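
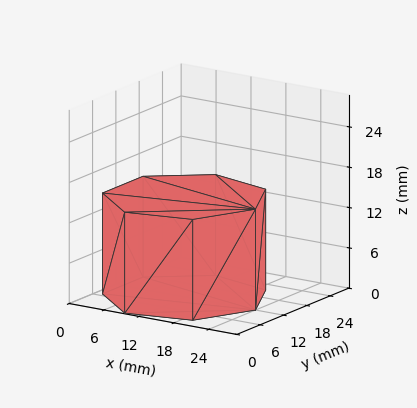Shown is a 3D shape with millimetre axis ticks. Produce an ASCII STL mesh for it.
Reading the render: the shape is a regular 7-sided prism (a cylinder approximated with 7 flat sides), circumscribed radius ≈ 12 mm, height ≈ 15 mm (dimensions read to the nearest mm from the axis ticks). For the STL, each face is triangulated and given an outward normal.

solid part
  facet normal 0.0000 0.0000 -1.0000
    outer loop
      vertex 9.330 23.699 0.000
      vertex 19.482 21.382 0.000
      vertex 24.000 12.000 0.000
    endloop
  endfacet
  facet normal 0.0000 0.0000 -1.0000
    outer loop
      vertex 1.188 17.207 0.000
      vertex 9.330 23.699 0.000
      vertex 24.000 12.000 0.000
    endloop
  endfacet
  facet normal 0.0000 0.0000 -1.0000
    outer loop
      vertex 1.188 6.793 0.000
      vertex 1.188 17.207 0.000
      vertex 24.000 12.000 0.000
    endloop
  endfacet
  facet normal 0.0000 0.0000 -1.0000
    outer loop
      vertex 9.330 0.301 0.000
      vertex 1.188 6.793 0.000
      vertex 24.000 12.000 0.000
    endloop
  endfacet
  facet normal 0.0000 0.0000 -1.0000
    outer loop
      vertex 19.482 2.618 0.000
      vertex 9.330 0.301 0.000
      vertex 24.000 12.000 0.000
    endloop
  endfacet
  facet normal 0.0000 0.0000 1.0000
    outer loop
      vertex 24.000 12.000 15.000
      vertex 19.482 21.382 15.000
      vertex 9.330 23.699 15.000
    endloop
  endfacet
  facet normal 0.0000 0.0000 1.0000
    outer loop
      vertex 24.000 12.000 15.000
      vertex 9.330 23.699 15.000
      vertex 1.188 17.207 15.000
    endloop
  endfacet
  facet normal 0.0000 0.0000 1.0000
    outer loop
      vertex 24.000 12.000 15.000
      vertex 1.188 17.207 15.000
      vertex 1.188 6.793 15.000
    endloop
  endfacet
  facet normal 0.0000 0.0000 1.0000
    outer loop
      vertex 24.000 12.000 15.000
      vertex 1.188 6.793 15.000
      vertex 9.330 0.301 15.000
    endloop
  endfacet
  facet normal 0.0000 0.0000 1.0000
    outer loop
      vertex 24.000 12.000 15.000
      vertex 9.330 0.301 15.000
      vertex 19.482 2.618 15.000
    endloop
  endfacet
  facet normal 0.9010 0.4339 0.0000
    outer loop
      vertex 24.000 12.000 0.000
      vertex 19.482 21.382 0.000
      vertex 19.482 21.382 15.000
    endloop
  endfacet
  facet normal 0.9010 0.4339 0.0000
    outer loop
      vertex 24.000 12.000 0.000
      vertex 19.482 21.382 15.000
      vertex 24.000 12.000 15.000
    endloop
  endfacet
  facet normal 0.2225 0.9749 0.0000
    outer loop
      vertex 19.482 21.382 0.000
      vertex 9.330 23.699 0.000
      vertex 9.330 23.699 15.000
    endloop
  endfacet
  facet normal 0.2225 0.9749 0.0000
    outer loop
      vertex 19.482 21.382 0.000
      vertex 9.330 23.699 15.000
      vertex 19.482 21.382 15.000
    endloop
  endfacet
  facet normal -0.6234 0.7819 0.0000
    outer loop
      vertex 9.330 23.699 0.000
      vertex 1.188 17.207 0.000
      vertex 1.188 17.207 15.000
    endloop
  endfacet
  facet normal -0.6234 0.7819 0.0000
    outer loop
      vertex 9.330 23.699 0.000
      vertex 1.188 17.207 15.000
      vertex 9.330 23.699 15.000
    endloop
  endfacet
  facet normal -1.0000 0.0000 0.0000
    outer loop
      vertex 1.188 17.207 0.000
      vertex 1.188 6.793 0.000
      vertex 1.188 6.793 15.000
    endloop
  endfacet
  facet normal -1.0000 0.0000 0.0000
    outer loop
      vertex 1.188 17.207 0.000
      vertex 1.188 6.793 15.000
      vertex 1.188 17.207 15.000
    endloop
  endfacet
  facet normal -0.6234 -0.7819 0.0000
    outer loop
      vertex 1.188 6.793 0.000
      vertex 9.330 0.301 0.000
      vertex 9.330 0.301 15.000
    endloop
  endfacet
  facet normal -0.6234 -0.7819 0.0000
    outer loop
      vertex 1.188 6.793 0.000
      vertex 9.330 0.301 15.000
      vertex 1.188 6.793 15.000
    endloop
  endfacet
  facet normal 0.2225 -0.9749 0.0000
    outer loop
      vertex 9.330 0.301 0.000
      vertex 19.482 2.618 0.000
      vertex 19.482 2.618 15.000
    endloop
  endfacet
  facet normal 0.2225 -0.9749 0.0000
    outer loop
      vertex 9.330 0.301 0.000
      vertex 19.482 2.618 15.000
      vertex 9.330 0.301 15.000
    endloop
  endfacet
  facet normal 0.9010 -0.4339 0.0000
    outer loop
      vertex 19.482 2.618 0.000
      vertex 24.000 12.000 0.000
      vertex 24.000 12.000 15.000
    endloop
  endfacet
  facet normal 0.9010 -0.4339 0.0000
    outer loop
      vertex 19.482 2.618 0.000
      vertex 24.000 12.000 15.000
      vertex 19.482 2.618 15.000
    endloop
  endfacet
endsolid part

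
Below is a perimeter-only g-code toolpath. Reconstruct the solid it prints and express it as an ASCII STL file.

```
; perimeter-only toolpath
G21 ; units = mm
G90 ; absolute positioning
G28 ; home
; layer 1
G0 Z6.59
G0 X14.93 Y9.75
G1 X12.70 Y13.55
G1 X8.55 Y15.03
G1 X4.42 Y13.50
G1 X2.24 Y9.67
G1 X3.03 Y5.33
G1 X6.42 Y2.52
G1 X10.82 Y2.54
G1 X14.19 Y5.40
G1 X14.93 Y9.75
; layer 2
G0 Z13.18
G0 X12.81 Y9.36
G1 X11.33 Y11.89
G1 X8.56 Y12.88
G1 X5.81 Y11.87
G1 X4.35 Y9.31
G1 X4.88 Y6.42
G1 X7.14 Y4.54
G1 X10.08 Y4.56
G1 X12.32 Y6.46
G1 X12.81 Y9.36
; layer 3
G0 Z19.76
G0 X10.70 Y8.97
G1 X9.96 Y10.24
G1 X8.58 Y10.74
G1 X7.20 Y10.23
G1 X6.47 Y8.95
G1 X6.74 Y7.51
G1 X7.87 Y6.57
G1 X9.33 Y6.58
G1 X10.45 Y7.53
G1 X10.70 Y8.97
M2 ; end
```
solid part
  facet normal 0.0000 0.0000 -1.0000
    outer loop
      vertex 8.54 17.18 0.00
      vertex 14.07 15.20 0.00
      vertex 17.04 10.13 0.00
    endloop
  endfacet
  facet normal 0.0000 0.0000 -1.0000
    outer loop
      vertex 3.03 15.14 0.00
      vertex 8.54 17.18 0.00
      vertex 17.04 10.13 0.00
    endloop
  endfacet
  facet normal 0.0000 0.0000 -1.0000
    outer loop
      vertex 0.12 10.03 0.00
      vertex 3.03 15.14 0.00
      vertex 17.04 10.13 0.00
    endloop
  endfacet
  facet normal 0.0000 0.0000 -1.0000
    outer loop
      vertex 1.18 4.25 0.00
      vertex 0.12 10.03 0.00
      vertex 17.04 10.13 0.00
    endloop
  endfacet
  facet normal 0.0000 0.0000 -1.0000
    outer loop
      vertex 5.70 0.50 0.00
      vertex 1.18 4.25 0.00
      vertex 17.04 10.13 0.00
    endloop
  endfacet
  facet normal 0.0000 0.0000 -1.0000
    outer loop
      vertex 11.57 0.53 0.00
      vertex 5.70 0.50 0.00
      vertex 17.04 10.13 0.00
    endloop
  endfacet
  facet normal 0.0000 0.0000 -1.0000
    outer loop
      vertex 16.05 4.34 0.00
      vertex 11.57 0.53 0.00
      vertex 17.04 10.13 0.00
    endloop
  endfacet
  facet normal 0.8250 0.4833 0.2928
    outer loop
      vertex 17.04 10.13 0.00
      vertex 14.07 15.20 0.00
      vertex 8.59 8.59 26.35
    endloop
  endfacet
  facet normal 0.3223 0.9002 0.2928
    outer loop
      vertex 14.07 15.20 0.00
      vertex 8.54 17.18 0.00
      vertex 8.59 8.59 26.35
    endloop
  endfacet
  facet normal -0.3320 0.8967 0.2929
    outer loop
      vertex 8.54 17.18 0.00
      vertex 3.03 15.14 0.00
      vertex 8.59 8.59 26.35
    endloop
  endfacet
  facet normal -0.8309 0.4731 0.2929
    outer loop
      vertex 3.03 15.14 0.00
      vertex 0.12 10.03 0.00
      vertex 8.59 8.59 26.35
    endloop
  endfacet
  facet normal -0.9405 -0.1725 0.2929
    outer loop
      vertex 0.12 10.03 0.00
      vertex 1.18 4.25 0.00
      vertex 8.59 8.59 26.35
    endloop
  endfacet
  facet normal -0.6105 -0.7359 0.2929
    outer loop
      vertex 1.18 4.25 0.00
      vertex 5.70 0.50 0.00
      vertex 8.59 8.59 26.35
    endloop
  endfacet
  facet normal 0.0049 -0.9561 0.2930
    outer loop
      vertex 5.70 0.50 0.00
      vertex 11.57 0.53 0.00
      vertex 8.59 8.59 26.35
    endloop
  endfacet
  facet normal 0.6194 -0.7284 0.2929
    outer loop
      vertex 11.57 0.53 0.00
      vertex 16.05 4.34 0.00
      vertex 8.59 8.59 26.35
    endloop
  endfacet
  facet normal 0.9425 -0.1612 0.2928
    outer loop
      vertex 16.05 4.34 0.00
      vertex 17.04 10.13 0.00
      vertex 8.59 8.59 26.35
    endloop
  endfacet
endsolid part

The G0 Z moves step by Δz≈6.59 mm. The G1 loops shrink linearly with z, so the solid tapers from its base footprint up to z≈26.4. Closing with a flat bottom cap and the tapered top and triangulating gives 16 facets — a regular 9-sided pyramid, base circumscribed radius ≈ 8.59 mm, apex at z ≈ 26.4 mm.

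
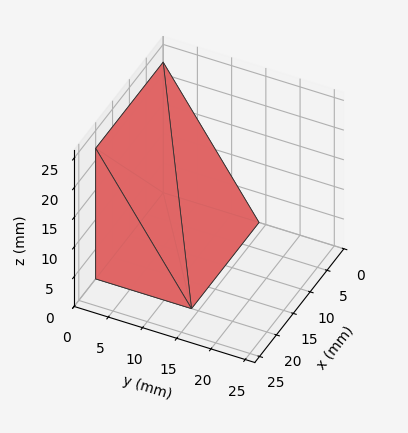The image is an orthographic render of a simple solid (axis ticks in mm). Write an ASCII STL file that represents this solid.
Reading the render: the shape is a wedge (ramp): 20 × 14 mm base, rising to 22 mm along the y=0 edge and sloping linearly to z=0 at y=14 (dimensions read to the nearest mm from the axis ticks). For the STL, each face is triangulated and given an outward normal.

solid part
  facet normal 0.0000 0.0000 -1.0000
    outer loop
      vertex 20.000 14.000 0.000
      vertex 20.000 0.000 0.000
      vertex 0.000 0.000 0.000
    endloop
  endfacet
  facet normal 0.0000 0.0000 -1.0000
    outer loop
      vertex 0.000 14.000 0.000
      vertex 20.000 14.000 0.000
      vertex 0.000 0.000 0.000
    endloop
  endfacet
  facet normal 0.0000 -1.0000 0.0000
    outer loop
      vertex 0.000 0.000 0.000
      vertex 20.000 0.000 0.000
      vertex 20.000 0.000 22.000
    endloop
  endfacet
  facet normal 0.0000 -1.0000 0.0000
    outer loop
      vertex 0.000 0.000 0.000
      vertex 20.000 0.000 22.000
      vertex 0.000 0.000 22.000
    endloop
  endfacet
  facet normal 0.0000 0.8437 0.5369
    outer loop
      vertex 0.000 0.000 22.000
      vertex 20.000 0.000 22.000
      vertex 20.000 14.000 0.000
    endloop
  endfacet
  facet normal 0.0000 0.8437 0.5369
    outer loop
      vertex 0.000 0.000 22.000
      vertex 20.000 14.000 0.000
      vertex 0.000 14.000 0.000
    endloop
  endfacet
  facet normal -1.0000 0.0000 0.0000
    outer loop
      vertex 0.000 0.000 22.000
      vertex 0.000 14.000 0.000
      vertex 0.000 0.000 0.000
    endloop
  endfacet
  facet normal 1.0000 0.0000 0.0000
    outer loop
      vertex 20.000 0.000 0.000
      vertex 20.000 14.000 0.000
      vertex 20.000 0.000 22.000
    endloop
  endfacet
endsolid part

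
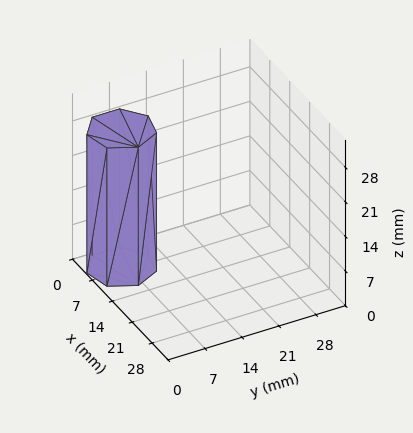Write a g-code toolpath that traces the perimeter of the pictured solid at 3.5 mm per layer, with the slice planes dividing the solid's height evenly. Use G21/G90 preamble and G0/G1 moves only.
Reading the render: the shape is a regular 7-sided prism (a cylinder approximated with 7 flat sides), circumscribed radius ≈ 6 mm, height ≈ 28 mm (dimensions read to the nearest mm from the axis ticks). For the g-code, the solid's height is divided into equal slices at the stated Δz and each level perimeter traced with G1 moves after a G0 lift.

; perimeter-only toolpath
G21 ; units = mm
G90 ; absolute positioning
G28 ; home
; layer 1
G0 Z3.5
G0 X12.0 Y6.0
G1 X9.7 Y10.7
G1 X4.7 Y11.8
G1 X0.6 Y8.6
G1 X0.6 Y3.4
G1 X4.7 Y0.2
G1 X9.7 Y1.3
G1 X12.0 Y6.0
; layer 2
G0 Z7.0
G0 X12.0 Y6.0
G1 X9.7 Y10.7
G1 X4.7 Y11.8
G1 X0.6 Y8.6
G1 X0.6 Y3.4
G1 X4.7 Y0.2
G1 X9.7 Y1.3
G1 X12.0 Y6.0
; layer 3
G0 Z10.5
G0 X12.0 Y6.0
G1 X9.7 Y10.7
G1 X4.7 Y11.8
G1 X0.6 Y8.6
G1 X0.6 Y3.4
G1 X4.7 Y0.2
G1 X9.7 Y1.3
G1 X12.0 Y6.0
; layer 4
G0 Z14.0
G0 X12.0 Y6.0
G1 X9.7 Y10.7
G1 X4.7 Y11.8
G1 X0.6 Y8.6
G1 X0.6 Y3.4
G1 X4.7 Y0.2
G1 X9.7 Y1.3
G1 X12.0 Y6.0
; layer 5
G0 Z17.5
G0 X12.0 Y6.0
G1 X9.7 Y10.7
G1 X4.7 Y11.8
G1 X0.6 Y8.6
G1 X0.6 Y3.4
G1 X4.7 Y0.2
G1 X9.7 Y1.3
G1 X12.0 Y6.0
; layer 6
G0 Z21.0
G0 X12.0 Y6.0
G1 X9.7 Y10.7
G1 X4.7 Y11.8
G1 X0.6 Y8.6
G1 X0.6 Y3.4
G1 X4.7 Y0.2
G1 X9.7 Y1.3
G1 X12.0 Y6.0
; layer 7
G0 Z24.5
G0 X12.0 Y6.0
G1 X9.7 Y10.7
G1 X4.7 Y11.8
G1 X0.6 Y8.6
G1 X0.6 Y3.4
G1 X4.7 Y0.2
G1 X9.7 Y1.3
G1 X12.0 Y6.0
; layer 8
G0 Z28.0
G0 X12.0 Y6.0
G1 X9.7 Y10.7
G1 X4.7 Y11.8
G1 X0.6 Y8.6
G1 X0.6 Y3.4
G1 X4.7 Y0.2
G1 X9.7 Y1.3
G1 X12.0 Y6.0
M2 ; end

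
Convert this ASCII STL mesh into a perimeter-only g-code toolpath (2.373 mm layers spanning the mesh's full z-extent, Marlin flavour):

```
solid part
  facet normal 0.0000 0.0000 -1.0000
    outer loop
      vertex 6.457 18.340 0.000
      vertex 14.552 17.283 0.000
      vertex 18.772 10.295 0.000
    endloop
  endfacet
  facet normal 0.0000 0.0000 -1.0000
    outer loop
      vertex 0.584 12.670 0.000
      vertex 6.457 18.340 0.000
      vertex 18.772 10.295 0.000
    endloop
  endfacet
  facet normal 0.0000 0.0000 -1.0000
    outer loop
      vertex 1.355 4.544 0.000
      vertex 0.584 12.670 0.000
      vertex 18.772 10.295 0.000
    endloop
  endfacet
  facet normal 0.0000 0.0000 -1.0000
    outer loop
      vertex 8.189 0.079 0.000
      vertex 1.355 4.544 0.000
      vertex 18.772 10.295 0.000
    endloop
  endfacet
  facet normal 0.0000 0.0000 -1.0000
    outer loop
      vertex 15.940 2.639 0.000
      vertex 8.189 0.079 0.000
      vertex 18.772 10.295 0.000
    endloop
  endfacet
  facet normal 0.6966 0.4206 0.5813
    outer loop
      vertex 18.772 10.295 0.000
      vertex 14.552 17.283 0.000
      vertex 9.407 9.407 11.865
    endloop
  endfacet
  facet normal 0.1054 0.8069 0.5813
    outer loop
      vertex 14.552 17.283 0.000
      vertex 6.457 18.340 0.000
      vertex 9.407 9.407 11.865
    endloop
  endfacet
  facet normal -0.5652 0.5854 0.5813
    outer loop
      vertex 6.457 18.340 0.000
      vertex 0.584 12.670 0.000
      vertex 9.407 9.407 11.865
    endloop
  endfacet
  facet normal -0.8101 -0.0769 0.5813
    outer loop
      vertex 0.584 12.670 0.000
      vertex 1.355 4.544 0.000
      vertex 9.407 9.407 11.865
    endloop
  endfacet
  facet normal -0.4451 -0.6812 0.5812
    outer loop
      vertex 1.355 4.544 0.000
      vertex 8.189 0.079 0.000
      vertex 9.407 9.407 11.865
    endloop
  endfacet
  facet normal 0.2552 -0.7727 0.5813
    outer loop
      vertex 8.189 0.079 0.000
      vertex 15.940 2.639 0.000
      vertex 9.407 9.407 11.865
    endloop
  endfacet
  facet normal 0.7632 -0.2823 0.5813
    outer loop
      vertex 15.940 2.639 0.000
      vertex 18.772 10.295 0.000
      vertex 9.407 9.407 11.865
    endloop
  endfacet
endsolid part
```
; perimeter-only toolpath
G21 ; units = mm
G90 ; absolute positioning
G28 ; home
; layer 1
G0 Z2.373
G0 X16.899 Y10.117
G1 X13.523 Y15.708
G1 X7.047 Y16.553
G1 X2.349 Y12.017
G1 X2.965 Y5.517
G1 X8.433 Y1.945
G1 X14.633 Y3.993
G1 X16.899 Y10.117
; layer 2
G0 Z4.746
G0 X15.026 Y9.940
G1 X12.494 Y14.133
G1 X7.637 Y14.767
G1 X4.113 Y11.365
G1 X4.576 Y6.489
G1 X8.676 Y3.810
G1 X13.327 Y5.346
G1 X15.026 Y9.940
; layer 3
G0 Z7.119
G0 X13.153 Y9.762
G1 X11.465 Y12.557
G1 X8.227 Y12.980
G1 X5.878 Y10.712
G1 X6.186 Y7.462
G1 X8.920 Y5.676
G1 X12.020 Y6.700
G1 X13.153 Y9.762
; layer 4
G0 Z9.492
G0 X11.280 Y9.585
G1 X10.436 Y10.982
G1 X8.817 Y11.194
G1 X7.642 Y10.060
G1 X7.797 Y8.434
G1 X9.163 Y7.541
G1 X10.714 Y8.053
G1 X11.280 Y9.585
M2 ; end

The solid is a regular 7-sided pyramid, base circumscribed radius ≈ 9.41 mm, apex at z ≈ 11.9 mm. Slicing at Δz = 2.373 mm — 5 equal slices spanning the solid's height, so layer i sits at z = i·h/5 — gives 4 non-empty perimeters. Each is a 7-segment closed polygon; G0 lifts to the layer z and rapids to the start vertex, then G1 traces the edges. The cross-section shrinks linearly with z (the slice at the apex is degenerate and omitted).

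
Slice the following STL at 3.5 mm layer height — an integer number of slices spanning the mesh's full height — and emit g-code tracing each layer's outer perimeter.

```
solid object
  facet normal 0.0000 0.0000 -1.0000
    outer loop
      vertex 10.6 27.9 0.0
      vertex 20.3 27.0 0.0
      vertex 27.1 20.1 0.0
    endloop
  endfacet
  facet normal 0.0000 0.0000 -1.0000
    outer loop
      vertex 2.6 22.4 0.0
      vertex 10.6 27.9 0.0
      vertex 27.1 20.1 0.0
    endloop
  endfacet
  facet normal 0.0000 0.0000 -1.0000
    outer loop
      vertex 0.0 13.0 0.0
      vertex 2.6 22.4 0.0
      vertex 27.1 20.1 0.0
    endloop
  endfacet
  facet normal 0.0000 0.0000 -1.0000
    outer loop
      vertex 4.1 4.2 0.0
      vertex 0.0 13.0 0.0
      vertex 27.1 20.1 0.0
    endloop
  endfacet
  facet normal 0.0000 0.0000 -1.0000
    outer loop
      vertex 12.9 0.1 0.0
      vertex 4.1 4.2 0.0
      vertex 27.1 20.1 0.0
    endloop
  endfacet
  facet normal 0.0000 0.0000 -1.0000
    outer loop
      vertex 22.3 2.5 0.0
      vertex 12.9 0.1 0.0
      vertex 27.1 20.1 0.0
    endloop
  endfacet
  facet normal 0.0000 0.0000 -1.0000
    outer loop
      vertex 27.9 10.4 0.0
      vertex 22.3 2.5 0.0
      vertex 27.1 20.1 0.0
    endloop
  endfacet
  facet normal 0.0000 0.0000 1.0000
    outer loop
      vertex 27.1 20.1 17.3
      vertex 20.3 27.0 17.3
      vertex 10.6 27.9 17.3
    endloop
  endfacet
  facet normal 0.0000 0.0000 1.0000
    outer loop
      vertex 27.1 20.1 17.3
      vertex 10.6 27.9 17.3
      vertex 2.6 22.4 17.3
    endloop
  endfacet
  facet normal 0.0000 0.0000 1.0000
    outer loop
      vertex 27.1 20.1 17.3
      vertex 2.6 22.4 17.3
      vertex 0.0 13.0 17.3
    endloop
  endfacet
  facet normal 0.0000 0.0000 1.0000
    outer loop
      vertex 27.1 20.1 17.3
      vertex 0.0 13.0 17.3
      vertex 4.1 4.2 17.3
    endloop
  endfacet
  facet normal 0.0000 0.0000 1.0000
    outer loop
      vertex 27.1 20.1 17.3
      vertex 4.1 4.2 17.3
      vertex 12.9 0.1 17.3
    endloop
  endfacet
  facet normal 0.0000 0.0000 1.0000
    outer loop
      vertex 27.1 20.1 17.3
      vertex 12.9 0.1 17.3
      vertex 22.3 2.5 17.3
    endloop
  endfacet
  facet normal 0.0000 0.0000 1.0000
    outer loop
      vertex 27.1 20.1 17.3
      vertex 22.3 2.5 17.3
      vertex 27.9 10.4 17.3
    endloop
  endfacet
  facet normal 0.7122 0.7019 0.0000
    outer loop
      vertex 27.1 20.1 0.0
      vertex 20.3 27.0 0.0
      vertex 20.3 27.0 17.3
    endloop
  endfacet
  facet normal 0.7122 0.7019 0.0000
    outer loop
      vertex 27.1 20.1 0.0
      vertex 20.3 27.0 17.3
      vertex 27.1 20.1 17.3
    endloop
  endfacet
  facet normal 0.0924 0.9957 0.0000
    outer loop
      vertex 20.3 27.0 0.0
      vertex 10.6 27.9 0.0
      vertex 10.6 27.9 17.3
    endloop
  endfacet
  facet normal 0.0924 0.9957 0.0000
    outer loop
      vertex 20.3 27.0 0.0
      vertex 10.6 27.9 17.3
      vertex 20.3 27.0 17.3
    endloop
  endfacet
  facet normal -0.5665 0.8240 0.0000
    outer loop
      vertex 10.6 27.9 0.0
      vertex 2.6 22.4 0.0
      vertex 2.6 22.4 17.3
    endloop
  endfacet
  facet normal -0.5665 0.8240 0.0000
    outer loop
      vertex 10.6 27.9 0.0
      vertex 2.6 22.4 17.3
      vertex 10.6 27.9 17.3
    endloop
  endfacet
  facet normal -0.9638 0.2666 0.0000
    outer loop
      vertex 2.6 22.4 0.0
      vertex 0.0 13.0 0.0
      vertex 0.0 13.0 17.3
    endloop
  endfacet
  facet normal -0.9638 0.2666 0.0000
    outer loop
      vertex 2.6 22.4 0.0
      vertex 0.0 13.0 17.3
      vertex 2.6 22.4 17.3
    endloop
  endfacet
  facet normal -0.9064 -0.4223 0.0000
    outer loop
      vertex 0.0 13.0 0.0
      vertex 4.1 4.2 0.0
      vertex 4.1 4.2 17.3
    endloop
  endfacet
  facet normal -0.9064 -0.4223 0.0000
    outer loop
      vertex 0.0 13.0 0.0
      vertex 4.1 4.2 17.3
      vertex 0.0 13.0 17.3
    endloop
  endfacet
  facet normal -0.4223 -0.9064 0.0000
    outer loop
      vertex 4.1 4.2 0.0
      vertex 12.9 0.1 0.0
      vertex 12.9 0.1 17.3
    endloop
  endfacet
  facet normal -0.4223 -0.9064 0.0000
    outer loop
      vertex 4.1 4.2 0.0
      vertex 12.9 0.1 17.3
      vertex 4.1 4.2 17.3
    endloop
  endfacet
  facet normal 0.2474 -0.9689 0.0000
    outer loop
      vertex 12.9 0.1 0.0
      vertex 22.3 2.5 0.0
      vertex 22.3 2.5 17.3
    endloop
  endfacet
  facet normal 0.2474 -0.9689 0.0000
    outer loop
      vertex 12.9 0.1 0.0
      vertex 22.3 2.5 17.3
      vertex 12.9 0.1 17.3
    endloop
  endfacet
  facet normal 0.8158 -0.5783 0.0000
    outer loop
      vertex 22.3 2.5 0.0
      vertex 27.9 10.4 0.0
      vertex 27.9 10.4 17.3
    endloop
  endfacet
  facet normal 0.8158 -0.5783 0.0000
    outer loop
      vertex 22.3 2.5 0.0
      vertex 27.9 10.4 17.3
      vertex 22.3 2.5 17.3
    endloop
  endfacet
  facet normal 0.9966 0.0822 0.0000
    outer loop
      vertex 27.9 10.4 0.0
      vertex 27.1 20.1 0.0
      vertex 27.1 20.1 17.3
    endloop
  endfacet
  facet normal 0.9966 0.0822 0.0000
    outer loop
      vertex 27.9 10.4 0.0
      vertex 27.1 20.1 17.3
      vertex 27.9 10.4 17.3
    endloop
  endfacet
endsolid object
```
; perimeter-only toolpath
G21 ; units = mm
G90 ; absolute positioning
G28 ; home
; layer 1
G0 Z3.5
G0 X27.1 Y20.1
G1 X20.3 Y27.0
G1 X10.6 Y27.9
G1 X2.6 Y22.4
G1 X0.0 Y13.0
G1 X4.1 Y4.2
G1 X12.9 Y0.1
G1 X22.3 Y2.5
G1 X27.9 Y10.4
G1 X27.1 Y20.1
; layer 2
G0 Z6.9
G0 X27.1 Y20.1
G1 X20.3 Y27.0
G1 X10.6 Y27.9
G1 X2.6 Y22.4
G1 X0.0 Y13.0
G1 X4.1 Y4.2
G1 X12.9 Y0.1
G1 X22.3 Y2.5
G1 X27.9 Y10.4
G1 X27.1 Y20.1
; layer 3
G0 Z10.4
G0 X27.1 Y20.1
G1 X20.3 Y27.0
G1 X10.6 Y27.9
G1 X2.6 Y22.4
G1 X0.0 Y13.0
G1 X4.1 Y4.2
G1 X12.9 Y0.1
G1 X22.3 Y2.5
G1 X27.9 Y10.4
G1 X27.1 Y20.1
; layer 4
G0 Z13.8
G0 X27.1 Y20.1
G1 X20.3 Y27.0
G1 X10.6 Y27.9
G1 X2.6 Y22.4
G1 X0.0 Y13.0
G1 X4.1 Y4.2
G1 X12.9 Y0.1
G1 X22.3 Y2.5
G1 X27.9 Y10.4
G1 X27.1 Y20.1
; layer 5
G0 Z17.3
G0 X27.1 Y20.1
G1 X20.3 Y27.0
G1 X10.6 Y27.9
G1 X2.6 Y22.4
G1 X0.0 Y13.0
G1 X4.1 Y4.2
G1 X12.9 Y0.1
G1 X22.3 Y2.5
G1 X27.9 Y10.4
G1 X27.1 Y20.1
M2 ; end

The solid is a regular 9-sided prism (a cylinder approximated with 9 flat sides), circumscribed radius ≈ 14.2 mm, height ≈ 17.3 mm. Slicing at Δz = 3.5 mm — 5 equal slices spanning the solid's height, so layer i sits at z = i·h/5 — gives 5 non-empty perimeters. Each is a 9-segment closed polygon; G0 lifts to the layer z and rapids to the start vertex, then G1 traces the edges.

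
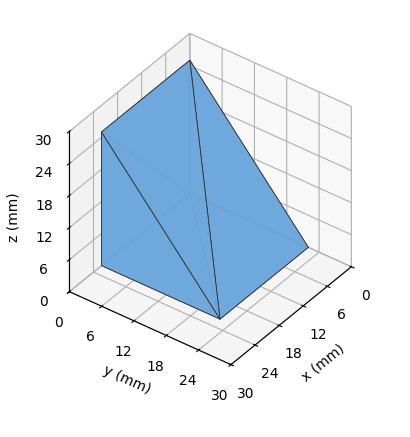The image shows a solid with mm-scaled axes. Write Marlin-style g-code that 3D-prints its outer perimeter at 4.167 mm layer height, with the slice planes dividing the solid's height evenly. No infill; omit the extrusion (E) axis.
Reading the render: the shape is a wedge (ramp): 22 × 22 mm base, rising to 25 mm along the y=0 edge and sloping linearly to z=0 at y=22 (dimensions read to the nearest mm from the axis ticks). For the g-code, the solid's height is divided into equal slices at the stated Δz and each level perimeter traced with G1 moves after a G0 lift.

; perimeter-only toolpath
G21 ; units = mm
G90 ; absolute positioning
G28 ; home
; layer 1
G0 Z4.167
G0 X0.000 Y0.000
G1 X22.000 Y0.000
G1 X22.000 Y18.333
G1 X0.000 Y18.333
G1 X0.000 Y0.000
; layer 2
G0 Z8.333
G0 X0.000 Y0.000
G1 X22.000 Y0.000
G1 X22.000 Y14.667
G1 X0.000 Y14.667
G1 X0.000 Y0.000
; layer 3
G0 Z12.500
G0 X0.000 Y0.000
G1 X22.000 Y0.000
G1 X22.000 Y11.000
G1 X0.000 Y11.000
G1 X0.000 Y0.000
; layer 4
G0 Z16.667
G0 X0.000 Y0.000
G1 X22.000 Y0.000
G1 X22.000 Y7.333
G1 X0.000 Y7.333
G1 X0.000 Y0.000
; layer 5
G0 Z20.833
G0 X0.000 Y0.000
G1 X22.000 Y0.000
G1 X22.000 Y3.667
G1 X0.000 Y3.667
G1 X0.000 Y0.000
M2 ; end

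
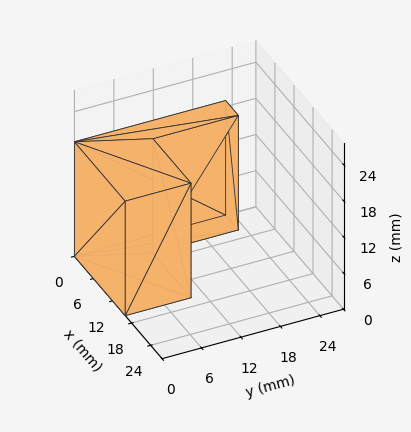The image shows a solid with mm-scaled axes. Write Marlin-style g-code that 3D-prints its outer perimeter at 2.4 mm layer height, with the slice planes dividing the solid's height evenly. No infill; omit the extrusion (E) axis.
Reading the render: the shape is an L-shaped prism: outer 16 × 23 mm, arm thicknesses ≈ 10 mm (horizontal) and 4 mm (vertical), extruded 19 mm in z (dimensions read to the nearest mm from the axis ticks). For the g-code, the solid's height is divided into equal slices at the stated Δz and each level perimeter traced with G1 moves after a G0 lift.

; perimeter-only toolpath
G21 ; units = mm
G90 ; absolute positioning
G28 ; home
; layer 1
G0 Z2.4
G0 X0.0 Y0.0
G1 X16.0 Y0.0
G1 X16.0 Y10.0
G1 X4.0 Y10.0
G1 X4.0 Y23.0
G1 X0.0 Y23.0
G1 X0.0 Y0.0
; layer 2
G0 Z4.8
G0 X0.0 Y0.0
G1 X16.0 Y0.0
G1 X16.0 Y10.0
G1 X4.0 Y10.0
G1 X4.0 Y23.0
G1 X0.0 Y23.0
G1 X0.0 Y0.0
; layer 3
G0 Z7.1
G0 X0.0 Y0.0
G1 X16.0 Y0.0
G1 X16.0 Y10.0
G1 X4.0 Y10.0
G1 X4.0 Y23.0
G1 X0.0 Y23.0
G1 X0.0 Y0.0
; layer 4
G0 Z9.5
G0 X0.0 Y0.0
G1 X16.0 Y0.0
G1 X16.0 Y10.0
G1 X4.0 Y10.0
G1 X4.0 Y23.0
G1 X0.0 Y23.0
G1 X0.0 Y0.0
; layer 5
G0 Z11.9
G0 X0.0 Y0.0
G1 X16.0 Y0.0
G1 X16.0 Y10.0
G1 X4.0 Y10.0
G1 X4.0 Y23.0
G1 X0.0 Y23.0
G1 X0.0 Y0.0
; layer 6
G0 Z14.2
G0 X0.0 Y0.0
G1 X16.0 Y0.0
G1 X16.0 Y10.0
G1 X4.0 Y10.0
G1 X4.0 Y23.0
G1 X0.0 Y23.0
G1 X0.0 Y0.0
; layer 7
G0 Z16.6
G0 X0.0 Y0.0
G1 X16.0 Y0.0
G1 X16.0 Y10.0
G1 X4.0 Y10.0
G1 X4.0 Y23.0
G1 X0.0 Y23.0
G1 X0.0 Y0.0
; layer 8
G0 Z19.0
G0 X0.0 Y0.0
G1 X16.0 Y0.0
G1 X16.0 Y10.0
G1 X4.0 Y10.0
G1 X4.0 Y23.0
G1 X0.0 Y23.0
G1 X0.0 Y0.0
M2 ; end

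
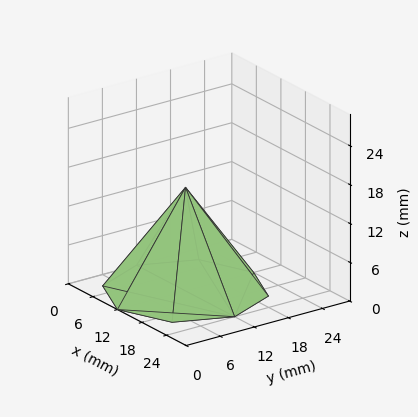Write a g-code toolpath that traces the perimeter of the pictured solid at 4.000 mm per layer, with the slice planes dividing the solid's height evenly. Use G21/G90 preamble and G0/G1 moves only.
Reading the render: the shape is a regular 8-sided pyramid, base circumscribed radius ≈ 12 mm, apex at z ≈ 16 mm (dimensions read to the nearest mm from the axis ticks). For the g-code, the solid's height is divided into equal slices at the stated Δz and each level perimeter traced with G1 moves after a G0 lift.

; perimeter-only toolpath
G21 ; units = mm
G90 ; absolute positioning
G28 ; home
; layer 1
G0 Z4.000
G0 X21.000 Y12.000
G1 X18.364 Y18.364
G1 X12.000 Y21.000
G1 X5.636 Y18.364
G1 X3.000 Y12.000
G1 X5.636 Y5.636
G1 X12.000 Y3.000
G1 X18.364 Y5.636
G1 X21.000 Y12.000
; layer 2
G0 Z8.000
G0 X18.000 Y12.000
G1 X16.242 Y16.242
G1 X12.000 Y18.000
G1 X7.758 Y16.242
G1 X6.000 Y12.000
G1 X7.758 Y7.758
G1 X12.000 Y6.000
G1 X16.242 Y7.758
G1 X18.000 Y12.000
; layer 3
G0 Z12.000
G0 X15.000 Y12.000
G1 X14.121 Y14.121
G1 X12.000 Y15.000
G1 X9.879 Y14.121
G1 X9.000 Y12.000
G1 X9.879 Y9.879
G1 X12.000 Y9.000
G1 X14.121 Y9.879
G1 X15.000 Y12.000
M2 ; end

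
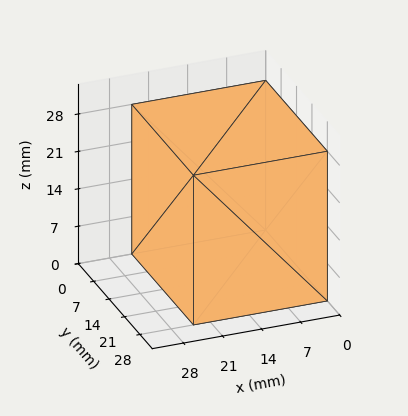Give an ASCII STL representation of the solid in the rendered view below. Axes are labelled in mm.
Reading the render: the shape is a rectangular box, roughly 24 × 28 mm footprint and 28 mm tall (dimensions read to the nearest mm from the axis ticks). For the STL, each face is triangulated and given an outward normal.

solid part
  facet normal 0.0000 0.0000 -1.0000
    outer loop
      vertex 24.0 28.0 0.0
      vertex 24.0 0.0 0.0
      vertex 0.0 0.0 0.0
    endloop
  endfacet
  facet normal 0.0000 0.0000 -1.0000
    outer loop
      vertex 0.0 28.0 0.0
      vertex 24.0 28.0 0.0
      vertex 0.0 0.0 0.0
    endloop
  endfacet
  facet normal 0.0000 0.0000 1.0000
    outer loop
      vertex 0.0 0.0 28.0
      vertex 24.0 0.0 28.0
      vertex 24.0 28.0 28.0
    endloop
  endfacet
  facet normal 0.0000 0.0000 1.0000
    outer loop
      vertex 0.0 0.0 28.0
      vertex 24.0 28.0 28.0
      vertex 0.0 28.0 28.0
    endloop
  endfacet
  facet normal 0.0000 -1.0000 0.0000
    outer loop
      vertex 0.0 0.0 0.0
      vertex 24.0 0.0 0.0
      vertex 24.0 0.0 28.0
    endloop
  endfacet
  facet normal 0.0000 -1.0000 0.0000
    outer loop
      vertex 0.0 0.0 0.0
      vertex 24.0 0.0 28.0
      vertex 0.0 0.0 28.0
    endloop
  endfacet
  facet normal 0.0000 1.0000 0.0000
    outer loop
      vertex 24.0 28.0 28.0
      vertex 24.0 28.0 0.0
      vertex 0.0 28.0 0.0
    endloop
  endfacet
  facet normal 0.0000 1.0000 0.0000
    outer loop
      vertex 0.0 28.0 28.0
      vertex 24.0 28.0 28.0
      vertex 0.0 28.0 0.0
    endloop
  endfacet
  facet normal -1.0000 0.0000 0.0000
    outer loop
      vertex 0.0 28.0 28.0
      vertex 0.0 28.0 0.0
      vertex 0.0 0.0 0.0
    endloop
  endfacet
  facet normal -1.0000 0.0000 0.0000
    outer loop
      vertex 0.0 0.0 28.0
      vertex 0.0 28.0 28.0
      vertex 0.0 0.0 0.0
    endloop
  endfacet
  facet normal 1.0000 0.0000 0.0000
    outer loop
      vertex 24.0 0.0 0.0
      vertex 24.0 28.0 0.0
      vertex 24.0 28.0 28.0
    endloop
  endfacet
  facet normal 1.0000 0.0000 0.0000
    outer loop
      vertex 24.0 0.0 0.0
      vertex 24.0 28.0 28.0
      vertex 24.0 0.0 28.0
    endloop
  endfacet
endsolid part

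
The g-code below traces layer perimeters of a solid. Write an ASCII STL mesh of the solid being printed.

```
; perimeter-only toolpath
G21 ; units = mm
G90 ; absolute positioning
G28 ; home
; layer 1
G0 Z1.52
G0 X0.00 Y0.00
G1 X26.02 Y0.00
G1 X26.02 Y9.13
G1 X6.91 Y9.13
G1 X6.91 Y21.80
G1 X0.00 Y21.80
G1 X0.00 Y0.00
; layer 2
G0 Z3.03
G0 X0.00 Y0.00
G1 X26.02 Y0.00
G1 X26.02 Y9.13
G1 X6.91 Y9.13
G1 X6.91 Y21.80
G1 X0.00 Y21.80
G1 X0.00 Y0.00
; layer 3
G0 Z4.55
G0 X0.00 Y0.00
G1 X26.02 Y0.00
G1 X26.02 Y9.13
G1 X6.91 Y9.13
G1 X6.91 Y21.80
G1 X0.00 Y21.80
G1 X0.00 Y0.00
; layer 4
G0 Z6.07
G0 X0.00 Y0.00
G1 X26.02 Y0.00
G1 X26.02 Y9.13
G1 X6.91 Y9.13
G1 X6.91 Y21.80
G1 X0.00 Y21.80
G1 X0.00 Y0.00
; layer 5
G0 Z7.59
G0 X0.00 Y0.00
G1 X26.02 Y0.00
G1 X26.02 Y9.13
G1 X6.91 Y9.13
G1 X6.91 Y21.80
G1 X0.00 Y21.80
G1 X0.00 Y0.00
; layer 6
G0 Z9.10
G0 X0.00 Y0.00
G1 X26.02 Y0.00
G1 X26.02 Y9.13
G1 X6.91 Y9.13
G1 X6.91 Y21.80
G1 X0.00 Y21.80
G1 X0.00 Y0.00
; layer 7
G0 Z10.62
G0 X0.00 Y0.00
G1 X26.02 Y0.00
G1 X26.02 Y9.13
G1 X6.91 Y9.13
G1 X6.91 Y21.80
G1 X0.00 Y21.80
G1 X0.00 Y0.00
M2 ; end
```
solid part
  facet normal 0.0000 0.0000 -1.0000
    outer loop
      vertex 26.02 9.13 0.00
      vertex 26.02 0.00 0.00
      vertex 0.00 0.00 0.00
    endloop
  endfacet
  facet normal 0.0000 0.0000 -1.0000
    outer loop
      vertex 6.91 9.13 0.00
      vertex 26.02 9.13 0.00
      vertex 0.00 0.00 0.00
    endloop
  endfacet
  facet normal 0.0000 0.0000 -1.0000
    outer loop
      vertex 6.91 21.80 0.00
      vertex 6.91 9.13 0.00
      vertex 0.00 0.00 0.00
    endloop
  endfacet
  facet normal 0.0000 0.0000 -1.0000
    outer loop
      vertex 0.00 21.80 0.00
      vertex 6.91 21.80 0.00
      vertex 0.00 0.00 0.00
    endloop
  endfacet
  facet normal 0.0000 0.0000 1.0000
    outer loop
      vertex 0.00 0.00 10.62
      vertex 26.02 0.00 10.62
      vertex 26.02 9.13 10.62
    endloop
  endfacet
  facet normal 0.0000 0.0000 1.0000
    outer loop
      vertex 0.00 0.00 10.62
      vertex 26.02 9.13 10.62
      vertex 6.91 9.13 10.62
    endloop
  endfacet
  facet normal 0.0000 0.0000 1.0000
    outer loop
      vertex 0.00 0.00 10.62
      vertex 6.91 9.13 10.62
      vertex 6.91 21.80 10.62
    endloop
  endfacet
  facet normal 0.0000 0.0000 1.0000
    outer loop
      vertex 0.00 0.00 10.62
      vertex 6.91 21.80 10.62
      vertex 0.00 21.80 10.62
    endloop
  endfacet
  facet normal 0.0000 -1.0000 0.0000
    outer loop
      vertex 0.00 0.00 0.00
      vertex 26.02 0.00 0.00
      vertex 26.02 0.00 10.62
    endloop
  endfacet
  facet normal 0.0000 -1.0000 0.0000
    outer loop
      vertex 0.00 0.00 0.00
      vertex 26.02 0.00 10.62
      vertex 0.00 0.00 10.62
    endloop
  endfacet
  facet normal 1.0000 0.0000 0.0000
    outer loop
      vertex 26.02 0.00 0.00
      vertex 26.02 9.13 0.00
      vertex 26.02 9.13 10.62
    endloop
  endfacet
  facet normal 1.0000 0.0000 0.0000
    outer loop
      vertex 26.02 0.00 0.00
      vertex 26.02 9.13 10.62
      vertex 26.02 0.00 10.62
    endloop
  endfacet
  facet normal 0.0000 1.0000 0.0000
    outer loop
      vertex 26.02 9.13 0.00
      vertex 6.91 9.13 0.00
      vertex 6.91 9.13 10.62
    endloop
  endfacet
  facet normal 0.0000 1.0000 0.0000
    outer loop
      vertex 26.02 9.13 0.00
      vertex 6.91 9.13 10.62
      vertex 26.02 9.13 10.62
    endloop
  endfacet
  facet normal 1.0000 0.0000 0.0000
    outer loop
      vertex 6.91 9.13 0.00
      vertex 6.91 21.80 0.00
      vertex 6.91 21.80 10.62
    endloop
  endfacet
  facet normal 1.0000 0.0000 0.0000
    outer loop
      vertex 6.91 9.13 0.00
      vertex 6.91 21.80 10.62
      vertex 6.91 9.13 10.62
    endloop
  endfacet
  facet normal 0.0000 1.0000 0.0000
    outer loop
      vertex 6.91 21.80 0.00
      vertex 0.00 21.80 0.00
      vertex 0.00 21.80 10.62
    endloop
  endfacet
  facet normal 0.0000 1.0000 0.0000
    outer loop
      vertex 6.91 21.80 0.00
      vertex 0.00 21.80 10.62
      vertex 6.91 21.80 10.62
    endloop
  endfacet
  facet normal -1.0000 0.0000 0.0000
    outer loop
      vertex 0.00 21.80 0.00
      vertex 0.00 0.00 0.00
      vertex 0.00 0.00 10.62
    endloop
  endfacet
  facet normal -1.0000 0.0000 0.0000
    outer loop
      vertex 0.00 21.80 0.00
      vertex 0.00 0.00 10.62
      vertex 0.00 21.80 10.62
    endloop
  endfacet
endsolid part

The G0 Z moves step by Δz≈1.52 mm. Every layer's G1 loop is the same polygon, so the solid is a straight extrusion of it from z=0 to z≈10.6. Closing with flat bottom and top caps and triangulating gives 20 facets — an L-shaped prism: outer 26 × 21.8 mm, arm thicknesses ≈ 9.13 mm (horizontal) and 6.91 mm (vertical), extruded 10.6 mm in z.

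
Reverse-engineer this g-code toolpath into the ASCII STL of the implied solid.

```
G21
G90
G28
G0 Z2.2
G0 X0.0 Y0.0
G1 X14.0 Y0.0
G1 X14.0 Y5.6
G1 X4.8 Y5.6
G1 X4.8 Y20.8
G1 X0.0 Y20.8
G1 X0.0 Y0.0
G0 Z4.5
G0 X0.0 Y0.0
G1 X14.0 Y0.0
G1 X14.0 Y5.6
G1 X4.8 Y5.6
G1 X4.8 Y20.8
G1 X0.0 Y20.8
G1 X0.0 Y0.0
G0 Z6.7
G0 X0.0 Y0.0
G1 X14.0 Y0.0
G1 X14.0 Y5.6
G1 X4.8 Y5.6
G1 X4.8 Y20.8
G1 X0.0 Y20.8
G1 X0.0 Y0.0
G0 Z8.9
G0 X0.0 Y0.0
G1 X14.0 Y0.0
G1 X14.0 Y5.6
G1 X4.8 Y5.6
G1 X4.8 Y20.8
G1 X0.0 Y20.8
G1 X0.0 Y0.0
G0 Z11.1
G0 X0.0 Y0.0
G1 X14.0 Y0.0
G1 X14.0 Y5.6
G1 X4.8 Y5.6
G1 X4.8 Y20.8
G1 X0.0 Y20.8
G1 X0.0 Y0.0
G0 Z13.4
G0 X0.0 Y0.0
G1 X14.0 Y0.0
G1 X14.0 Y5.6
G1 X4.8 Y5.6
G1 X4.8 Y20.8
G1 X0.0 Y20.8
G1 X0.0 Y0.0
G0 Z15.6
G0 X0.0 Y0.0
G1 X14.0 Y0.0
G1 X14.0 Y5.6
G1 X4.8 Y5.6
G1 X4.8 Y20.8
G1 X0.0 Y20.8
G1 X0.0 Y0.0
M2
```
solid part
  facet normal 0.0000 0.0000 -1.0000
    outer loop
      vertex 14.0 5.6 0.0
      vertex 14.0 0.0 0.0
      vertex 0.0 0.0 0.0
    endloop
  endfacet
  facet normal 0.0000 0.0000 -1.0000
    outer loop
      vertex 4.8 5.6 0.0
      vertex 14.0 5.6 0.0
      vertex 0.0 0.0 0.0
    endloop
  endfacet
  facet normal 0.0000 0.0000 -1.0000
    outer loop
      vertex 4.8 20.8 0.0
      vertex 4.8 5.6 0.0
      vertex 0.0 0.0 0.0
    endloop
  endfacet
  facet normal 0.0000 0.0000 -1.0000
    outer loop
      vertex 0.0 20.8 0.0
      vertex 4.8 20.8 0.0
      vertex 0.0 0.0 0.0
    endloop
  endfacet
  facet normal 0.0000 0.0000 1.0000
    outer loop
      vertex 0.0 0.0 15.6
      vertex 14.0 0.0 15.6
      vertex 14.0 5.6 15.6
    endloop
  endfacet
  facet normal 0.0000 0.0000 1.0000
    outer loop
      vertex 0.0 0.0 15.6
      vertex 14.0 5.6 15.6
      vertex 4.8 5.6 15.6
    endloop
  endfacet
  facet normal 0.0000 0.0000 1.0000
    outer loop
      vertex 0.0 0.0 15.6
      vertex 4.8 5.6 15.6
      vertex 4.8 20.8 15.6
    endloop
  endfacet
  facet normal 0.0000 0.0000 1.0000
    outer loop
      vertex 0.0 0.0 15.6
      vertex 4.8 20.8 15.6
      vertex 0.0 20.8 15.6
    endloop
  endfacet
  facet normal 0.0000 -1.0000 0.0000
    outer loop
      vertex 0.0 0.0 0.0
      vertex 14.0 0.0 0.0
      vertex 14.0 0.0 15.6
    endloop
  endfacet
  facet normal 0.0000 -1.0000 0.0000
    outer loop
      vertex 0.0 0.0 0.0
      vertex 14.0 0.0 15.6
      vertex 0.0 0.0 15.6
    endloop
  endfacet
  facet normal 1.0000 0.0000 0.0000
    outer loop
      vertex 14.0 0.0 0.0
      vertex 14.0 5.6 0.0
      vertex 14.0 5.6 15.6
    endloop
  endfacet
  facet normal 1.0000 0.0000 0.0000
    outer loop
      vertex 14.0 0.0 0.0
      vertex 14.0 5.6 15.6
      vertex 14.0 0.0 15.6
    endloop
  endfacet
  facet normal 0.0000 1.0000 0.0000
    outer loop
      vertex 14.0 5.6 0.0
      vertex 4.8 5.6 0.0
      vertex 4.8 5.6 15.6
    endloop
  endfacet
  facet normal 0.0000 1.0000 0.0000
    outer loop
      vertex 14.0 5.6 0.0
      vertex 4.8 5.6 15.6
      vertex 14.0 5.6 15.6
    endloop
  endfacet
  facet normal 1.0000 0.0000 0.0000
    outer loop
      vertex 4.8 5.6 0.0
      vertex 4.8 20.8 0.0
      vertex 4.8 20.8 15.6
    endloop
  endfacet
  facet normal 1.0000 0.0000 0.0000
    outer loop
      vertex 4.8 5.6 0.0
      vertex 4.8 20.8 15.6
      vertex 4.8 5.6 15.6
    endloop
  endfacet
  facet normal 0.0000 1.0000 0.0000
    outer loop
      vertex 4.8 20.8 0.0
      vertex 0.0 20.8 0.0
      vertex 0.0 20.8 15.6
    endloop
  endfacet
  facet normal 0.0000 1.0000 0.0000
    outer loop
      vertex 4.8 20.8 0.0
      vertex 0.0 20.8 15.6
      vertex 4.8 20.8 15.6
    endloop
  endfacet
  facet normal -1.0000 0.0000 0.0000
    outer loop
      vertex 0.0 20.8 0.0
      vertex 0.0 0.0 0.0
      vertex 0.0 0.0 15.6
    endloop
  endfacet
  facet normal -1.0000 0.0000 0.0000
    outer loop
      vertex 0.0 20.8 0.0
      vertex 0.0 0.0 15.6
      vertex 0.0 20.8 15.6
    endloop
  endfacet
endsolid part

The G0 Z moves step by Δz≈2.2 mm. Every layer's G1 loop is the same polygon, so the solid is a straight extrusion of it from z=0 to z≈15.6. Closing with flat bottom and top caps and triangulating gives 20 facets — an L-shaped prism: outer 14 × 20.8 mm, arm thicknesses ≈ 5.6 mm (horizontal) and 4.8 mm (vertical), extruded 15.6 mm in z.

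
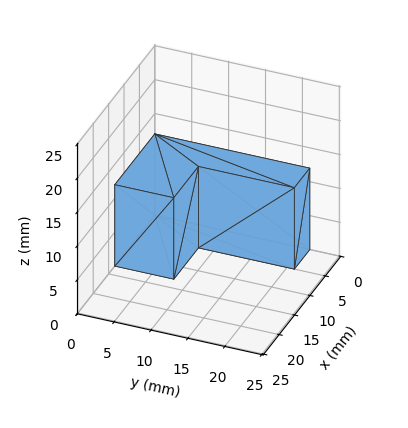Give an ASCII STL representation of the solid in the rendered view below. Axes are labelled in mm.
Reading the render: the shape is an L-shaped prism: outer 13 × 21 mm, arm thicknesses ≈ 8 mm (horizontal) and 5 mm (vertical), extruded 12 mm in z (dimensions read to the nearest mm from the axis ticks). For the STL, each face is triangulated and given an outward normal.

solid part
  facet normal 0.0000 0.0000 -1.0000
    outer loop
      vertex 13.0 8.0 0.0
      vertex 13.0 0.0 0.0
      vertex 0.0 0.0 0.0
    endloop
  endfacet
  facet normal 0.0000 0.0000 -1.0000
    outer loop
      vertex 5.0 8.0 0.0
      vertex 13.0 8.0 0.0
      vertex 0.0 0.0 0.0
    endloop
  endfacet
  facet normal 0.0000 0.0000 -1.0000
    outer loop
      vertex 5.0 21.0 0.0
      vertex 5.0 8.0 0.0
      vertex 0.0 0.0 0.0
    endloop
  endfacet
  facet normal 0.0000 0.0000 -1.0000
    outer loop
      vertex 0.0 21.0 0.0
      vertex 5.0 21.0 0.0
      vertex 0.0 0.0 0.0
    endloop
  endfacet
  facet normal 0.0000 0.0000 1.0000
    outer loop
      vertex 0.0 0.0 12.0
      vertex 13.0 0.0 12.0
      vertex 13.0 8.0 12.0
    endloop
  endfacet
  facet normal 0.0000 0.0000 1.0000
    outer loop
      vertex 0.0 0.0 12.0
      vertex 13.0 8.0 12.0
      vertex 5.0 8.0 12.0
    endloop
  endfacet
  facet normal 0.0000 0.0000 1.0000
    outer loop
      vertex 0.0 0.0 12.0
      vertex 5.0 8.0 12.0
      vertex 5.0 21.0 12.0
    endloop
  endfacet
  facet normal 0.0000 0.0000 1.0000
    outer loop
      vertex 0.0 0.0 12.0
      vertex 5.0 21.0 12.0
      vertex 0.0 21.0 12.0
    endloop
  endfacet
  facet normal 0.0000 -1.0000 0.0000
    outer loop
      vertex 0.0 0.0 0.0
      vertex 13.0 0.0 0.0
      vertex 13.0 0.0 12.0
    endloop
  endfacet
  facet normal 0.0000 -1.0000 0.0000
    outer loop
      vertex 0.0 0.0 0.0
      vertex 13.0 0.0 12.0
      vertex 0.0 0.0 12.0
    endloop
  endfacet
  facet normal 1.0000 0.0000 0.0000
    outer loop
      vertex 13.0 0.0 0.0
      vertex 13.0 8.0 0.0
      vertex 13.0 8.0 12.0
    endloop
  endfacet
  facet normal 1.0000 0.0000 0.0000
    outer loop
      vertex 13.0 0.0 0.0
      vertex 13.0 8.0 12.0
      vertex 13.0 0.0 12.0
    endloop
  endfacet
  facet normal 0.0000 1.0000 0.0000
    outer loop
      vertex 13.0 8.0 0.0
      vertex 5.0 8.0 0.0
      vertex 5.0 8.0 12.0
    endloop
  endfacet
  facet normal 0.0000 1.0000 0.0000
    outer loop
      vertex 13.0 8.0 0.0
      vertex 5.0 8.0 12.0
      vertex 13.0 8.0 12.0
    endloop
  endfacet
  facet normal 1.0000 0.0000 0.0000
    outer loop
      vertex 5.0 8.0 0.0
      vertex 5.0 21.0 0.0
      vertex 5.0 21.0 12.0
    endloop
  endfacet
  facet normal 1.0000 0.0000 0.0000
    outer loop
      vertex 5.0 8.0 0.0
      vertex 5.0 21.0 12.0
      vertex 5.0 8.0 12.0
    endloop
  endfacet
  facet normal 0.0000 1.0000 0.0000
    outer loop
      vertex 5.0 21.0 0.0
      vertex 0.0 21.0 0.0
      vertex 0.0 21.0 12.0
    endloop
  endfacet
  facet normal 0.0000 1.0000 0.0000
    outer loop
      vertex 5.0 21.0 0.0
      vertex 0.0 21.0 12.0
      vertex 5.0 21.0 12.0
    endloop
  endfacet
  facet normal -1.0000 0.0000 0.0000
    outer loop
      vertex 0.0 21.0 0.0
      vertex 0.0 0.0 0.0
      vertex 0.0 0.0 12.0
    endloop
  endfacet
  facet normal -1.0000 0.0000 0.0000
    outer loop
      vertex 0.0 21.0 0.0
      vertex 0.0 0.0 12.0
      vertex 0.0 21.0 12.0
    endloop
  endfacet
endsolid part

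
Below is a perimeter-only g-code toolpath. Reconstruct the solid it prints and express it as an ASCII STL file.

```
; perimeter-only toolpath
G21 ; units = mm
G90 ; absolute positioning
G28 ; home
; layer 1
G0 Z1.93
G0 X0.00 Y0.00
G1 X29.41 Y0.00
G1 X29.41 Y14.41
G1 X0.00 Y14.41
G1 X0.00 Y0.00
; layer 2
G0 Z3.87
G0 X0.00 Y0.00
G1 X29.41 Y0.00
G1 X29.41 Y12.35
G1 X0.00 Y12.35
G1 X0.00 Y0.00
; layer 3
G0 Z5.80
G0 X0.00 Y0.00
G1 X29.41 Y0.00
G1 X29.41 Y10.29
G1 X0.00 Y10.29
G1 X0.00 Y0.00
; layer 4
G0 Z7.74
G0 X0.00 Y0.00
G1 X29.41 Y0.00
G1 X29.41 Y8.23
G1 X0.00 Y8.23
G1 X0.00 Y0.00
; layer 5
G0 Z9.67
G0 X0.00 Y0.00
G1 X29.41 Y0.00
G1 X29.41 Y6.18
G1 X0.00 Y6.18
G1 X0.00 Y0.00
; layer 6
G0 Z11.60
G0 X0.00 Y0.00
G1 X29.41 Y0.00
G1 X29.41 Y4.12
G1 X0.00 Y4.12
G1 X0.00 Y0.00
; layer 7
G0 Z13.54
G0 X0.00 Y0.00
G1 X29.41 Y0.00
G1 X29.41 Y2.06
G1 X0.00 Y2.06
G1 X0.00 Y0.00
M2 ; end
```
solid part
  facet normal 0.0000 0.0000 -1.0000
    outer loop
      vertex 29.41 16.47 0.00
      vertex 29.41 0.00 0.00
      vertex 0.00 0.00 0.00
    endloop
  endfacet
  facet normal 0.0000 0.0000 -1.0000
    outer loop
      vertex 0.00 16.47 0.00
      vertex 29.41 16.47 0.00
      vertex 0.00 0.00 0.00
    endloop
  endfacet
  facet normal 0.0000 -1.0000 0.0000
    outer loop
      vertex 0.00 0.00 0.00
      vertex 29.41 0.00 0.00
      vertex 29.41 0.00 15.47
    endloop
  endfacet
  facet normal 0.0000 -1.0000 0.0000
    outer loop
      vertex 0.00 0.00 0.00
      vertex 29.41 0.00 15.47
      vertex 0.00 0.00 15.47
    endloop
  endfacet
  facet normal 0.0000 0.6846 0.7289
    outer loop
      vertex 0.00 0.00 15.47
      vertex 29.41 0.00 15.47
      vertex 29.41 16.47 0.00
    endloop
  endfacet
  facet normal 0.0000 0.6846 0.7289
    outer loop
      vertex 0.00 0.00 15.47
      vertex 29.41 16.47 0.00
      vertex 0.00 16.47 0.00
    endloop
  endfacet
  facet normal -1.0000 0.0000 0.0000
    outer loop
      vertex 0.00 0.00 15.47
      vertex 0.00 16.47 0.00
      vertex 0.00 0.00 0.00
    endloop
  endfacet
  facet normal 1.0000 0.0000 0.0000
    outer loop
      vertex 29.41 0.00 0.00
      vertex 29.41 16.47 0.00
      vertex 29.41 0.00 15.47
    endloop
  endfacet
endsolid part

The G0 Z moves step by Δz≈1.93 mm. The G1 loops shrink linearly with z, so the solid tapers from its base footprint up to z≈15.5. Closing with a flat bottom cap and the tapered top and triangulating gives 8 facets — a wedge (ramp): 29.4 × 16.5 mm base, rising to 15.5 mm along the y=0 edge and sloping linearly to z=0 at y=16.5.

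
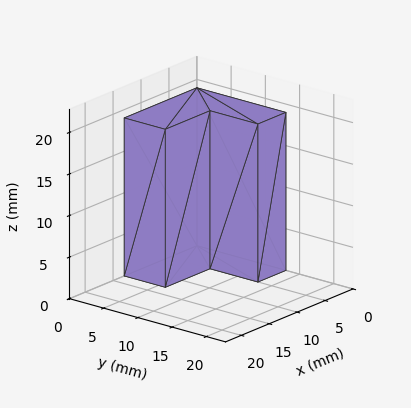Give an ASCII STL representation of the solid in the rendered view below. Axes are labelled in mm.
Reading the render: the shape is an L-shaped prism: outer 13 × 13 mm, arm thicknesses ≈ 6 mm (horizontal) and 5 mm (vertical), extruded 19 mm in z (dimensions read to the nearest mm from the axis ticks). For the STL, each face is triangulated and given an outward normal.

solid part
  facet normal 0.0000 0.0000 -1.0000
    outer loop
      vertex 13.00 6.00 0.00
      vertex 13.00 0.00 0.00
      vertex 0.00 0.00 0.00
    endloop
  endfacet
  facet normal 0.0000 0.0000 -1.0000
    outer loop
      vertex 5.00 6.00 0.00
      vertex 13.00 6.00 0.00
      vertex 0.00 0.00 0.00
    endloop
  endfacet
  facet normal 0.0000 0.0000 -1.0000
    outer loop
      vertex 5.00 13.00 0.00
      vertex 5.00 6.00 0.00
      vertex 0.00 0.00 0.00
    endloop
  endfacet
  facet normal 0.0000 0.0000 -1.0000
    outer loop
      vertex 0.00 13.00 0.00
      vertex 5.00 13.00 0.00
      vertex 0.00 0.00 0.00
    endloop
  endfacet
  facet normal 0.0000 0.0000 1.0000
    outer loop
      vertex 0.00 0.00 19.00
      vertex 13.00 0.00 19.00
      vertex 13.00 6.00 19.00
    endloop
  endfacet
  facet normal 0.0000 0.0000 1.0000
    outer loop
      vertex 0.00 0.00 19.00
      vertex 13.00 6.00 19.00
      vertex 5.00 6.00 19.00
    endloop
  endfacet
  facet normal 0.0000 0.0000 1.0000
    outer loop
      vertex 0.00 0.00 19.00
      vertex 5.00 6.00 19.00
      vertex 5.00 13.00 19.00
    endloop
  endfacet
  facet normal 0.0000 0.0000 1.0000
    outer loop
      vertex 0.00 0.00 19.00
      vertex 5.00 13.00 19.00
      vertex 0.00 13.00 19.00
    endloop
  endfacet
  facet normal 0.0000 -1.0000 0.0000
    outer loop
      vertex 0.00 0.00 0.00
      vertex 13.00 0.00 0.00
      vertex 13.00 0.00 19.00
    endloop
  endfacet
  facet normal 0.0000 -1.0000 0.0000
    outer loop
      vertex 0.00 0.00 0.00
      vertex 13.00 0.00 19.00
      vertex 0.00 0.00 19.00
    endloop
  endfacet
  facet normal 1.0000 0.0000 0.0000
    outer loop
      vertex 13.00 0.00 0.00
      vertex 13.00 6.00 0.00
      vertex 13.00 6.00 19.00
    endloop
  endfacet
  facet normal 1.0000 0.0000 0.0000
    outer loop
      vertex 13.00 0.00 0.00
      vertex 13.00 6.00 19.00
      vertex 13.00 0.00 19.00
    endloop
  endfacet
  facet normal 0.0000 1.0000 0.0000
    outer loop
      vertex 13.00 6.00 0.00
      vertex 5.00 6.00 0.00
      vertex 5.00 6.00 19.00
    endloop
  endfacet
  facet normal 0.0000 1.0000 0.0000
    outer loop
      vertex 13.00 6.00 0.00
      vertex 5.00 6.00 19.00
      vertex 13.00 6.00 19.00
    endloop
  endfacet
  facet normal 1.0000 0.0000 0.0000
    outer loop
      vertex 5.00 6.00 0.00
      vertex 5.00 13.00 0.00
      vertex 5.00 13.00 19.00
    endloop
  endfacet
  facet normal 1.0000 0.0000 0.0000
    outer loop
      vertex 5.00 6.00 0.00
      vertex 5.00 13.00 19.00
      vertex 5.00 6.00 19.00
    endloop
  endfacet
  facet normal 0.0000 1.0000 0.0000
    outer loop
      vertex 5.00 13.00 0.00
      vertex 0.00 13.00 0.00
      vertex 0.00 13.00 19.00
    endloop
  endfacet
  facet normal 0.0000 1.0000 0.0000
    outer loop
      vertex 5.00 13.00 0.00
      vertex 0.00 13.00 19.00
      vertex 5.00 13.00 19.00
    endloop
  endfacet
  facet normal -1.0000 0.0000 0.0000
    outer loop
      vertex 0.00 13.00 0.00
      vertex 0.00 0.00 0.00
      vertex 0.00 0.00 19.00
    endloop
  endfacet
  facet normal -1.0000 0.0000 0.0000
    outer loop
      vertex 0.00 13.00 0.00
      vertex 0.00 0.00 19.00
      vertex 0.00 13.00 19.00
    endloop
  endfacet
endsolid part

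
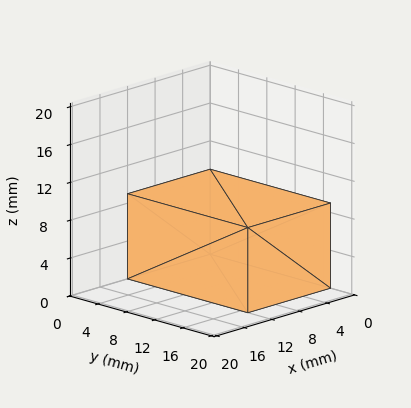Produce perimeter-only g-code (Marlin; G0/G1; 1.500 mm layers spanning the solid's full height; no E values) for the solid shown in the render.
Reading the render: the shape is a rectangular box, roughly 12 × 17 mm footprint and 9 mm tall (dimensions read to the nearest mm from the axis ticks). For the g-code, the solid's height is divided into equal slices at the stated Δz and each level perimeter traced with G1 moves after a G0 lift.

; perimeter-only toolpath
G21 ; units = mm
G90 ; absolute positioning
G28 ; home
; layer 1
G0 Z1.500
G0 X0.000 Y0.000
G1 X12.000 Y0.000
G1 X12.000 Y17.000
G1 X0.000 Y17.000
G1 X0.000 Y0.000
; layer 2
G0 Z3.000
G0 X0.000 Y0.000
G1 X12.000 Y0.000
G1 X12.000 Y17.000
G1 X0.000 Y17.000
G1 X0.000 Y0.000
; layer 3
G0 Z4.500
G0 X0.000 Y0.000
G1 X12.000 Y0.000
G1 X12.000 Y17.000
G1 X0.000 Y17.000
G1 X0.000 Y0.000
; layer 4
G0 Z6.000
G0 X0.000 Y0.000
G1 X12.000 Y0.000
G1 X12.000 Y17.000
G1 X0.000 Y17.000
G1 X0.000 Y0.000
; layer 5
G0 Z7.500
G0 X0.000 Y0.000
G1 X12.000 Y0.000
G1 X12.000 Y17.000
G1 X0.000 Y17.000
G1 X0.000 Y0.000
; layer 6
G0 Z9.000
G0 X0.000 Y0.000
G1 X12.000 Y0.000
G1 X12.000 Y17.000
G1 X0.000 Y17.000
G1 X0.000 Y0.000
M2 ; end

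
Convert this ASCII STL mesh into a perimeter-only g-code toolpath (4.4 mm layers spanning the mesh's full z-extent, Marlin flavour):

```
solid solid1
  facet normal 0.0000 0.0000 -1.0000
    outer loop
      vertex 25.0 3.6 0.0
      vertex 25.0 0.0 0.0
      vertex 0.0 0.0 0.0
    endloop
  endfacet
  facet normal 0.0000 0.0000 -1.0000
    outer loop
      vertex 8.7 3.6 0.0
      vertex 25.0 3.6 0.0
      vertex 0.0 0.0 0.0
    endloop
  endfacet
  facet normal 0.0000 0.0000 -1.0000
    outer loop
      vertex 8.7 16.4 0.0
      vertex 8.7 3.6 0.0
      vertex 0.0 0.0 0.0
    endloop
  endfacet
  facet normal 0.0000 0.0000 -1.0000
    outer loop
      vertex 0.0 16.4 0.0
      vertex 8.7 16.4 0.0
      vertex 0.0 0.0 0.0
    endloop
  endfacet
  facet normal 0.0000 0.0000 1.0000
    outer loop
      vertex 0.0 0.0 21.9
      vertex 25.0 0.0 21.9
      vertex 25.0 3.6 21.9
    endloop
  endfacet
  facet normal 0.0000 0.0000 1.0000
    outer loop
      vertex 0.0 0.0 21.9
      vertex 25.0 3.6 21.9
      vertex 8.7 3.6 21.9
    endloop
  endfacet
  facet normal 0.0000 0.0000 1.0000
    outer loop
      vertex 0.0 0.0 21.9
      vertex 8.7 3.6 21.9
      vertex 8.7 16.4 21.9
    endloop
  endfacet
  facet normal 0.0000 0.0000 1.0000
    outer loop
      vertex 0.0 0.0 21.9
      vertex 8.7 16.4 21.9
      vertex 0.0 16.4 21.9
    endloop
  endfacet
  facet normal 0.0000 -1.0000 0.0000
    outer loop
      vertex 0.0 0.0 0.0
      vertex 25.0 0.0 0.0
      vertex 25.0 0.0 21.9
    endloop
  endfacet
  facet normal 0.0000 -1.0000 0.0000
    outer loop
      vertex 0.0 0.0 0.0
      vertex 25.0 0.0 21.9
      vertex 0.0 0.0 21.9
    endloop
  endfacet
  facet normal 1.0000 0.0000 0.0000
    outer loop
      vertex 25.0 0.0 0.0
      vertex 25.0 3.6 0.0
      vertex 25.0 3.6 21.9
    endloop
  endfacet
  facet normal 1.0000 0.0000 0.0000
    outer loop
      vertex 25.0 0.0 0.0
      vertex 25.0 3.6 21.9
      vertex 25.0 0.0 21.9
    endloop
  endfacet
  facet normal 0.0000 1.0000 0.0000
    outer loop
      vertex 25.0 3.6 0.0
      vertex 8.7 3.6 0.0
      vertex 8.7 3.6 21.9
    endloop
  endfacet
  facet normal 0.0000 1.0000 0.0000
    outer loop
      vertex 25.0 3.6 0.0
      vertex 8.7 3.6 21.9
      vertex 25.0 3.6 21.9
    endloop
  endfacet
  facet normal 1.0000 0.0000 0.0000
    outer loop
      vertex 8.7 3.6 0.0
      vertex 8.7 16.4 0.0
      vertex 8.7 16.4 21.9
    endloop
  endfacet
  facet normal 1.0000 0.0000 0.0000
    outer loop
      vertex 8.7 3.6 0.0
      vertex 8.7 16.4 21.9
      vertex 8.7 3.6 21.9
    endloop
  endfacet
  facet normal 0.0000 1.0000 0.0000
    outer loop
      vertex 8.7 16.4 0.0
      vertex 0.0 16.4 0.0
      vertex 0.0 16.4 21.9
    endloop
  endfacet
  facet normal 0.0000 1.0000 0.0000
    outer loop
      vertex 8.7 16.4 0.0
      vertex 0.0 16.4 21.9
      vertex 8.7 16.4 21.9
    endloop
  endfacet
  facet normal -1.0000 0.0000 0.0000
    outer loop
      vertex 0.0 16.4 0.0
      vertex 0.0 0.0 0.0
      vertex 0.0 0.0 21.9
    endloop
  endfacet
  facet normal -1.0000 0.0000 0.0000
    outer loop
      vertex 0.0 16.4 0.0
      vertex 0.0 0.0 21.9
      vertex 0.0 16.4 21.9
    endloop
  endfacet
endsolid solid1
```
; perimeter-only toolpath
G21 ; units = mm
G90 ; absolute positioning
G28 ; home
; layer 1
G0 Z4.4
G0 X0.0 Y0.0
G1 X25.0 Y0.0
G1 X25.0 Y3.6
G1 X8.7 Y3.6
G1 X8.7 Y16.4
G1 X0.0 Y16.4
G1 X0.0 Y0.0
; layer 2
G0 Z8.8
G0 X0.0 Y0.0
G1 X25.0 Y0.0
G1 X25.0 Y3.6
G1 X8.7 Y3.6
G1 X8.7 Y16.4
G1 X0.0 Y16.4
G1 X0.0 Y0.0
; layer 3
G0 Z13.1
G0 X0.0 Y0.0
G1 X25.0 Y0.0
G1 X25.0 Y3.6
G1 X8.7 Y3.6
G1 X8.7 Y16.4
G1 X0.0 Y16.4
G1 X0.0 Y0.0
; layer 4
G0 Z17.5
G0 X0.0 Y0.0
G1 X25.0 Y0.0
G1 X25.0 Y3.6
G1 X8.7 Y3.6
G1 X8.7 Y16.4
G1 X0.0 Y16.4
G1 X0.0 Y0.0
; layer 5
G0 Z21.9
G0 X0.0 Y0.0
G1 X25.0 Y0.0
G1 X25.0 Y3.6
G1 X8.7 Y3.6
G1 X8.7 Y16.4
G1 X0.0 Y16.4
G1 X0.0 Y0.0
M2 ; end

The solid is an L-shaped prism: outer 25 × 16.4 mm, arm thicknesses ≈ 3.6 mm (horizontal) and 8.7 mm (vertical), extruded 21.9 mm in z. Slicing at Δz = 4.4 mm — 5 equal slices spanning the solid's height, so layer i sits at z = i·h/5 — gives 5 non-empty perimeters. Each is a 6-segment closed polygon; G0 lifts to the layer z and rapids to the start vertex, then G1 traces the edges.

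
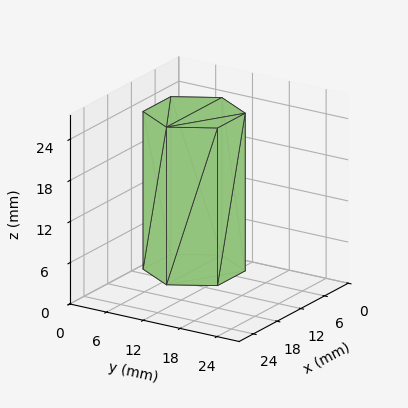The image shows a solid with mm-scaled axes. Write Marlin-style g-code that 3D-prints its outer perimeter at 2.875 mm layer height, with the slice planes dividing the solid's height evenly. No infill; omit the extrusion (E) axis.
Reading the render: the shape is a regular 6-sided prism (a cylinder approximated with 6 flat sides), circumscribed radius ≈ 7 mm, height ≈ 23 mm (dimensions read to the nearest mm from the axis ticks). For the g-code, the solid's height is divided into equal slices at the stated Δz and each level perimeter traced with G1 moves after a G0 lift.

; perimeter-only toolpath
G21 ; units = mm
G90 ; absolute positioning
G28 ; home
; layer 1
G0 Z2.875
G0 X14.000 Y7.000
G1 X10.500 Y13.062
G1 X3.500 Y13.062
G1 X0.000 Y7.000
G1 X3.500 Y0.938
G1 X10.500 Y0.938
G1 X14.000 Y7.000
; layer 2
G0 Z5.750
G0 X14.000 Y7.000
G1 X10.500 Y13.062
G1 X3.500 Y13.062
G1 X0.000 Y7.000
G1 X3.500 Y0.938
G1 X10.500 Y0.938
G1 X14.000 Y7.000
; layer 3
G0 Z8.625
G0 X14.000 Y7.000
G1 X10.500 Y13.062
G1 X3.500 Y13.062
G1 X0.000 Y7.000
G1 X3.500 Y0.938
G1 X10.500 Y0.938
G1 X14.000 Y7.000
; layer 4
G0 Z11.500
G0 X14.000 Y7.000
G1 X10.500 Y13.062
G1 X3.500 Y13.062
G1 X0.000 Y7.000
G1 X3.500 Y0.938
G1 X10.500 Y0.938
G1 X14.000 Y7.000
; layer 5
G0 Z14.375
G0 X14.000 Y7.000
G1 X10.500 Y13.062
G1 X3.500 Y13.062
G1 X0.000 Y7.000
G1 X3.500 Y0.938
G1 X10.500 Y0.938
G1 X14.000 Y7.000
; layer 6
G0 Z17.250
G0 X14.000 Y7.000
G1 X10.500 Y13.062
G1 X3.500 Y13.062
G1 X0.000 Y7.000
G1 X3.500 Y0.938
G1 X10.500 Y0.938
G1 X14.000 Y7.000
; layer 7
G0 Z20.125
G0 X14.000 Y7.000
G1 X10.500 Y13.062
G1 X3.500 Y13.062
G1 X0.000 Y7.000
G1 X3.500 Y0.938
G1 X10.500 Y0.938
G1 X14.000 Y7.000
; layer 8
G0 Z23.000
G0 X14.000 Y7.000
G1 X10.500 Y13.062
G1 X3.500 Y13.062
G1 X0.000 Y7.000
G1 X3.500 Y0.938
G1 X10.500 Y0.938
G1 X14.000 Y7.000
M2 ; end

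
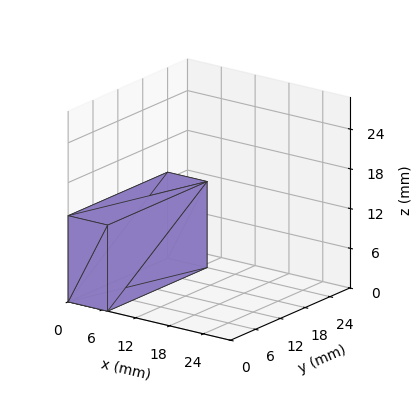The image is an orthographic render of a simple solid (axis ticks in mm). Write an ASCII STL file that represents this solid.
Reading the render: the shape is a rectangular box, roughly 7 × 24 mm footprint and 13 mm tall (dimensions read to the nearest mm from the axis ticks). For the STL, each face is triangulated and given an outward normal.

solid part
  facet normal 0.0000 0.0000 -1.0000
    outer loop
      vertex 7.00 24.00 0.00
      vertex 7.00 0.00 0.00
      vertex 0.00 0.00 0.00
    endloop
  endfacet
  facet normal 0.0000 0.0000 -1.0000
    outer loop
      vertex 0.00 24.00 0.00
      vertex 7.00 24.00 0.00
      vertex 0.00 0.00 0.00
    endloop
  endfacet
  facet normal 0.0000 0.0000 1.0000
    outer loop
      vertex 0.00 0.00 13.00
      vertex 7.00 0.00 13.00
      vertex 7.00 24.00 13.00
    endloop
  endfacet
  facet normal 0.0000 0.0000 1.0000
    outer loop
      vertex 0.00 0.00 13.00
      vertex 7.00 24.00 13.00
      vertex 0.00 24.00 13.00
    endloop
  endfacet
  facet normal 0.0000 -1.0000 0.0000
    outer loop
      vertex 0.00 0.00 0.00
      vertex 7.00 0.00 0.00
      vertex 7.00 0.00 13.00
    endloop
  endfacet
  facet normal 0.0000 -1.0000 0.0000
    outer loop
      vertex 0.00 0.00 0.00
      vertex 7.00 0.00 13.00
      vertex 0.00 0.00 13.00
    endloop
  endfacet
  facet normal 0.0000 1.0000 0.0000
    outer loop
      vertex 7.00 24.00 13.00
      vertex 7.00 24.00 0.00
      vertex 0.00 24.00 0.00
    endloop
  endfacet
  facet normal 0.0000 1.0000 0.0000
    outer loop
      vertex 0.00 24.00 13.00
      vertex 7.00 24.00 13.00
      vertex 0.00 24.00 0.00
    endloop
  endfacet
  facet normal -1.0000 0.0000 0.0000
    outer loop
      vertex 0.00 24.00 13.00
      vertex 0.00 24.00 0.00
      vertex 0.00 0.00 0.00
    endloop
  endfacet
  facet normal -1.0000 0.0000 0.0000
    outer loop
      vertex 0.00 0.00 13.00
      vertex 0.00 24.00 13.00
      vertex 0.00 0.00 0.00
    endloop
  endfacet
  facet normal 1.0000 0.0000 0.0000
    outer loop
      vertex 7.00 0.00 0.00
      vertex 7.00 24.00 0.00
      vertex 7.00 24.00 13.00
    endloop
  endfacet
  facet normal 1.0000 0.0000 0.0000
    outer loop
      vertex 7.00 0.00 0.00
      vertex 7.00 24.00 13.00
      vertex 7.00 0.00 13.00
    endloop
  endfacet
endsolid part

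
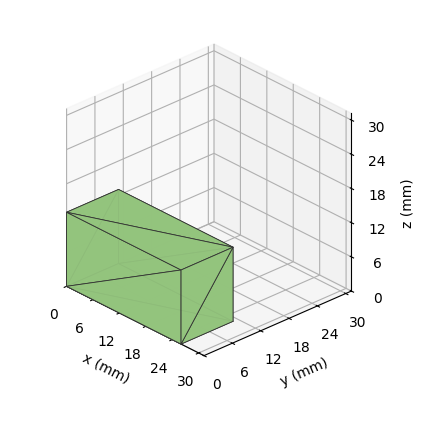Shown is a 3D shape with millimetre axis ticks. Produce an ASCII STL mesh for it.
Reading the render: the shape is a rectangular box, roughly 26 × 11 mm footprint and 13 mm tall (dimensions read to the nearest mm from the axis ticks). For the STL, each face is triangulated and given an outward normal.

solid part
  facet normal 0.0000 0.0000 -1.0000
    outer loop
      vertex 26.000 11.000 0.000
      vertex 26.000 0.000 0.000
      vertex 0.000 0.000 0.000
    endloop
  endfacet
  facet normal 0.0000 0.0000 -1.0000
    outer loop
      vertex 0.000 11.000 0.000
      vertex 26.000 11.000 0.000
      vertex 0.000 0.000 0.000
    endloop
  endfacet
  facet normal 0.0000 0.0000 1.0000
    outer loop
      vertex 0.000 0.000 13.000
      vertex 26.000 0.000 13.000
      vertex 26.000 11.000 13.000
    endloop
  endfacet
  facet normal 0.0000 0.0000 1.0000
    outer loop
      vertex 0.000 0.000 13.000
      vertex 26.000 11.000 13.000
      vertex 0.000 11.000 13.000
    endloop
  endfacet
  facet normal 0.0000 -1.0000 0.0000
    outer loop
      vertex 0.000 0.000 0.000
      vertex 26.000 0.000 0.000
      vertex 26.000 0.000 13.000
    endloop
  endfacet
  facet normal 0.0000 -1.0000 0.0000
    outer loop
      vertex 0.000 0.000 0.000
      vertex 26.000 0.000 13.000
      vertex 0.000 0.000 13.000
    endloop
  endfacet
  facet normal 0.0000 1.0000 0.0000
    outer loop
      vertex 26.000 11.000 13.000
      vertex 26.000 11.000 0.000
      vertex 0.000 11.000 0.000
    endloop
  endfacet
  facet normal 0.0000 1.0000 0.0000
    outer loop
      vertex 0.000 11.000 13.000
      vertex 26.000 11.000 13.000
      vertex 0.000 11.000 0.000
    endloop
  endfacet
  facet normal -1.0000 0.0000 0.0000
    outer loop
      vertex 0.000 11.000 13.000
      vertex 0.000 11.000 0.000
      vertex 0.000 0.000 0.000
    endloop
  endfacet
  facet normal -1.0000 0.0000 0.0000
    outer loop
      vertex 0.000 0.000 13.000
      vertex 0.000 11.000 13.000
      vertex 0.000 0.000 0.000
    endloop
  endfacet
  facet normal 1.0000 0.0000 0.0000
    outer loop
      vertex 26.000 0.000 0.000
      vertex 26.000 11.000 0.000
      vertex 26.000 11.000 13.000
    endloop
  endfacet
  facet normal 1.0000 0.0000 0.0000
    outer loop
      vertex 26.000 0.000 0.000
      vertex 26.000 11.000 13.000
      vertex 26.000 0.000 13.000
    endloop
  endfacet
endsolid part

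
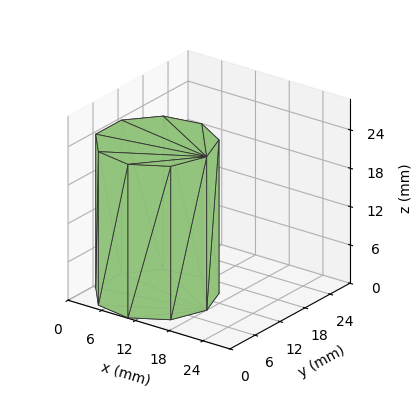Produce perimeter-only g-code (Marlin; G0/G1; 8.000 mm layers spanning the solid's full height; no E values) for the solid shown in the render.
Reading the render: the shape is a regular 9-sided prism (a cylinder approximated with 9 flat sides), circumscribed radius ≈ 9 mm, height ≈ 24 mm (dimensions read to the nearest mm from the axis ticks). For the g-code, the solid's height is divided into equal slices at the stated Δz and each level perimeter traced with G1 moves after a G0 lift.

; perimeter-only toolpath
G21 ; units = mm
G90 ; absolute positioning
G28 ; home
; layer 1
G0 Z8.000
G0 X18.000 Y9.000
G1 X15.894 Y14.785
G1 X10.563 Y17.863
G1 X4.500 Y16.794
G1 X0.543 Y12.078
G1 X0.543 Y5.922
G1 X4.500 Y1.206
G1 X10.563 Y0.137
G1 X15.894 Y3.215
G1 X18.000 Y9.000
; layer 2
G0 Z16.000
G0 X18.000 Y9.000
G1 X15.894 Y14.785
G1 X10.563 Y17.863
G1 X4.500 Y16.794
G1 X0.543 Y12.078
G1 X0.543 Y5.922
G1 X4.500 Y1.206
G1 X10.563 Y0.137
G1 X15.894 Y3.215
G1 X18.000 Y9.000
; layer 3
G0 Z24.000
G0 X18.000 Y9.000
G1 X15.894 Y14.785
G1 X10.563 Y17.863
G1 X4.500 Y16.794
G1 X0.543 Y12.078
G1 X0.543 Y5.922
G1 X4.500 Y1.206
G1 X10.563 Y0.137
G1 X15.894 Y3.215
G1 X18.000 Y9.000
M2 ; end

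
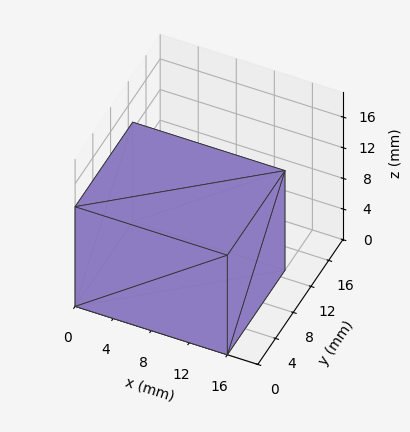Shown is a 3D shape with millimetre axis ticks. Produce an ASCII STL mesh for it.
Reading the render: the shape is a rectangular box, roughly 16 × 13 mm footprint and 13 mm tall (dimensions read to the nearest mm from the axis ticks). For the STL, each face is triangulated and given an outward normal.

solid part
  facet normal 0.0000 0.0000 -1.0000
    outer loop
      vertex 16.00 13.00 0.00
      vertex 16.00 0.00 0.00
      vertex 0.00 0.00 0.00
    endloop
  endfacet
  facet normal 0.0000 0.0000 -1.0000
    outer loop
      vertex 0.00 13.00 0.00
      vertex 16.00 13.00 0.00
      vertex 0.00 0.00 0.00
    endloop
  endfacet
  facet normal 0.0000 0.0000 1.0000
    outer loop
      vertex 0.00 0.00 13.00
      vertex 16.00 0.00 13.00
      vertex 16.00 13.00 13.00
    endloop
  endfacet
  facet normal 0.0000 0.0000 1.0000
    outer loop
      vertex 0.00 0.00 13.00
      vertex 16.00 13.00 13.00
      vertex 0.00 13.00 13.00
    endloop
  endfacet
  facet normal 0.0000 -1.0000 0.0000
    outer loop
      vertex 0.00 0.00 0.00
      vertex 16.00 0.00 0.00
      vertex 16.00 0.00 13.00
    endloop
  endfacet
  facet normal 0.0000 -1.0000 0.0000
    outer loop
      vertex 0.00 0.00 0.00
      vertex 16.00 0.00 13.00
      vertex 0.00 0.00 13.00
    endloop
  endfacet
  facet normal 0.0000 1.0000 0.0000
    outer loop
      vertex 16.00 13.00 13.00
      vertex 16.00 13.00 0.00
      vertex 0.00 13.00 0.00
    endloop
  endfacet
  facet normal 0.0000 1.0000 0.0000
    outer loop
      vertex 0.00 13.00 13.00
      vertex 16.00 13.00 13.00
      vertex 0.00 13.00 0.00
    endloop
  endfacet
  facet normal -1.0000 0.0000 0.0000
    outer loop
      vertex 0.00 13.00 13.00
      vertex 0.00 13.00 0.00
      vertex 0.00 0.00 0.00
    endloop
  endfacet
  facet normal -1.0000 0.0000 0.0000
    outer loop
      vertex 0.00 0.00 13.00
      vertex 0.00 13.00 13.00
      vertex 0.00 0.00 0.00
    endloop
  endfacet
  facet normal 1.0000 0.0000 0.0000
    outer loop
      vertex 16.00 0.00 0.00
      vertex 16.00 13.00 0.00
      vertex 16.00 13.00 13.00
    endloop
  endfacet
  facet normal 1.0000 0.0000 0.0000
    outer loop
      vertex 16.00 0.00 0.00
      vertex 16.00 13.00 13.00
      vertex 16.00 0.00 13.00
    endloop
  endfacet
endsolid part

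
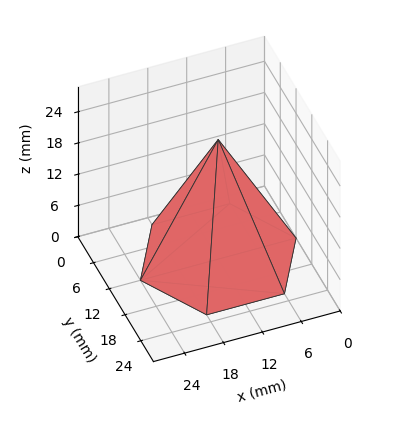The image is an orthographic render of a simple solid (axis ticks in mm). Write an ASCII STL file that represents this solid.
Reading the render: the shape is a regular 6-sided pyramid, base circumscribed radius ≈ 12 mm, apex at z ≈ 23 mm (dimensions read to the nearest mm from the axis ticks). For the STL, each face is triangulated and given an outward normal.

solid part
  facet normal 0.0000 0.0000 -1.0000
    outer loop
      vertex 6.000 22.392 0.000
      vertex 18.000 22.392 0.000
      vertex 24.000 12.000 0.000
    endloop
  endfacet
  facet normal 0.0000 0.0000 -1.0000
    outer loop
      vertex 0.000 12.000 0.000
      vertex 6.000 22.392 0.000
      vertex 24.000 12.000 0.000
    endloop
  endfacet
  facet normal 0.0000 0.0000 -1.0000
    outer loop
      vertex 6.000 1.608 0.000
      vertex 0.000 12.000 0.000
      vertex 24.000 12.000 0.000
    endloop
  endfacet
  facet normal 0.0000 0.0000 -1.0000
    outer loop
      vertex 18.000 1.608 0.000
      vertex 6.000 1.608 0.000
      vertex 24.000 12.000 0.000
    endloop
  endfacet
  facet normal 0.7892 0.4557 0.4118
    outer loop
      vertex 24.000 12.000 0.000
      vertex 18.000 22.392 0.000
      vertex 12.000 12.000 23.000
    endloop
  endfacet
  facet normal 0.0000 0.9113 0.4117
    outer loop
      vertex 18.000 22.392 0.000
      vertex 6.000 22.392 0.000
      vertex 12.000 12.000 23.000
    endloop
  endfacet
  facet normal -0.7892 0.4557 0.4118
    outer loop
      vertex 6.000 22.392 0.000
      vertex 0.000 12.000 0.000
      vertex 12.000 12.000 23.000
    endloop
  endfacet
  facet normal -0.7892 -0.4557 0.4118
    outer loop
      vertex 0.000 12.000 0.000
      vertex 6.000 1.608 0.000
      vertex 12.000 12.000 23.000
    endloop
  endfacet
  facet normal 0.0000 -0.9113 0.4117
    outer loop
      vertex 6.000 1.608 0.000
      vertex 18.000 1.608 0.000
      vertex 12.000 12.000 23.000
    endloop
  endfacet
  facet normal 0.7892 -0.4557 0.4118
    outer loop
      vertex 18.000 1.608 0.000
      vertex 24.000 12.000 0.000
      vertex 12.000 12.000 23.000
    endloop
  endfacet
endsolid part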